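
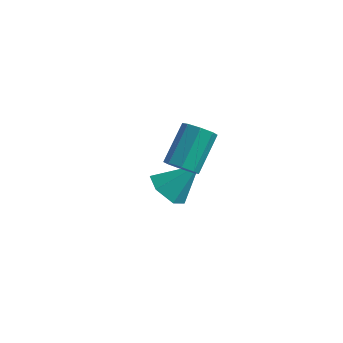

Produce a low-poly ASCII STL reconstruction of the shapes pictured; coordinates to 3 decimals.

solid 
facet normal -0.023 -0.760 -0.650
outer loop
vertex 1.059 -1.078 1.36
vertex 0.767 -0.589 0.798
vertex 1.5 -0.81 1.031
endloop
endfacet
facet normal 0.693 -0.480 0.538
outer loop
vertex 1.059 -1.078 1.36
vertex 1.5 -0.81 1.031
vertex 1.105 0.54 2.744
endloop
endfacet
facet normal 0.694 -0.479 0.538
outer loop
vertex 1.105 0.54 2.744
vertex 1.5 -0.81 1.031
vertex 1.546 0.809 2.415
endloop
endfacet
facet normal 0.021 0.760 0.650
outer loop
vertex 1.105 0.54 2.744
vertex 1.546 0.809 2.415
vertex 0.813 1.029 2.182
endloop
endfacet
facet normal -0.022 -0.759 -0.650
outer loop
vertex 1.5 -0.81 1.031
vertex 0.767 -0.589 0.798
vertex 1.512 -0.412 0.566
endloop
endfacet
facet normal 1.000 -0.029 0.001
outer loop
vertex 1.5 -0.81 1.031
vertex 1.512 -0.412 0.566
vertex 1.546 0.809 2.415
endloop
endfacet
facet normal 1.000 -0.029 0.001
outer loop
vertex 1.546 0.809 2.415
vertex 1.512 -0.412 0.566
vertex 1.558 1.207 1.95
endloop
endfacet
facet normal 0.021 0.759 0.650
outer loop
vertex 1.546 0.809 2.415
vertex 1.558 1.207 1.95
vertex 0.813 1.029 2.182
endloop
endfacet
facet normal -0.022 -0.760 -0.649
outer loop
vertex 1.512 -0.412 0.566
vertex 0.767 -0.589 0.798
vertex 1.087 -0.118 0.236
endloop
endfacet
facet normal 0.720 0.439 -0.537
outer loop
vertex 1.512 -0.412 0.566
vertex 1.087 -0.118 0.236
vertex 1.558 1.207 1.95
endloop
endfacet
facet normal 0.720 0.439 -0.537
outer loop
vertex 1.558 1.207 1.95
vertex 1.087 -0.118 0.236
vertex 1.133 1.5 1.62
endloop
endfacet
facet normal 0.020 0.761 0.649
outer loop
vertex 1.558 1.207 1.95
vertex 1.133 1.5 1.62
vertex 0.813 1.029 2.182
endloop
endfacet
facet normal -0.022 -0.760 -0.650
outer loop
vertex 1.087 -0.118 0.236
vertex 0.767 -0.589 0.798
vertex 0.475 -0.1 0.236
endloop
endfacet
facet normal 0.019 0.650 -0.760
outer loop
vertex 1.087 -0.118 0.236
vertex 0.475 -0.1 0.236
vertex 1.133 1.5 1.62
endloop
endfacet
facet normal 0.019 0.650 -0.760
outer loop
vertex 1.133 1.5 1.62
vertex 0.475 -0.1 0.236
vertex 0.521 1.518 1.62
endloop
endfacet
facet normal 0.022 0.760 0.650
outer loop
vertex 1.133 1.5 1.62
vertex 0.521 1.518 1.62
vertex 0.813 1.029 2.182
endloop
endfacet
facet normal -0.021 -0.760 -0.650
outer loop
vertex 0.475 -0.1 0.236
vertex 0.767 -0.589 0.798
vertex 0.034 -0.369 0.565
endloop
endfacet
facet normal -0.694 0.480 -0.538
outer loop
vertex 0.475 -0.1 0.236
vertex 0.034 -0.369 0.565
vertex 0.521 1.518 1.62
endloop
endfacet
facet normal -0.693 0.480 -0.538
outer loop
vertex 0.521 1.518 1.62
vertex 0.034 -0.369 0.565
vertex 0.08 1.25 1.949
endloop
endfacet
facet normal 0.023 0.760 0.650
outer loop
vertex 0.521 1.518 1.62
vertex 0.08 1.25 1.949
vertex 0.813 1.029 2.182
endloop
endfacet
facet normal -0.021 -0.759 -0.650
outer loop
vertex 0.034 -0.369 0.565
vertex 0.767 -0.589 0.798
vertex 0.022 -0.767 1.03
endloop
endfacet
facet normal -1.000 0.029 -0.001
outer loop
vertex 0.034 -0.369 0.565
vertex 0.022 -0.767 1.03
vertex 0.08 1.25 1.949
endloop
endfacet
facet normal -1.000 0.029 -0.001
outer loop
vertex 0.08 1.25 1.949
vertex 0.022 -0.767 1.03
vertex 0.068 0.852 2.414
endloop
endfacet
facet normal 0.022 0.759 0.650
outer loop
vertex 0.08 1.25 1.949
vertex 0.068 0.852 2.414
vertex 0.813 1.029 2.182
endloop
endfacet
facet normal -0.020 -0.761 -0.649
outer loop
vertex 0.022 -0.767 1.03
vertex 0.767 -0.589 0.798
vertex 0.447 -1.06 1.36
endloop
endfacet
facet normal -0.720 -0.439 0.537
outer loop
vertex 0.022 -0.767 1.03
vertex 0.447 -1.06 1.36
vertex 0.068 0.852 2.414
endloop
endfacet
facet normal -0.720 -0.439 0.537
outer loop
vertex 0.068 0.852 2.414
vertex 0.447 -1.06 1.36
vertex 0.493 0.558 2.744
endloop
endfacet
facet normal 0.022 0.760 0.649
outer loop
vertex 0.068 0.852 2.414
vertex 0.493 0.558 2.744
vertex 0.813 1.029 2.182
endloop
endfacet
facet normal -0.022 -0.760 -0.650
outer loop
vertex 0.447 -1.06 1.36
vertex 0.767 -0.589 0.798
vertex 1.059 -1.078 1.36
endloop
endfacet
facet normal -0.019 -0.650 0.760
outer loop
vertex 0.447 -1.06 1.36
vertex 1.059 -1.078 1.36
vertex 0.493 0.558 2.744
endloop
endfacet
facet normal -0.019 -0.650 0.760
outer loop
vertex 0.493 0.558 2.744
vertex 1.059 -1.078 1.36
vertex 1.105 0.54 2.744
endloop
endfacet
facet normal 0.022 0.760 0.650
outer loop
vertex 0.493 0.558 2.744
vertex 1.105 0.54 2.744
vertex 0.813 1.029 2.182
endloop
endfacet
facet normal -0.523 -0.480 -0.704
outer loop
vertex -0.529 2.204 -4.523
vertex -1.377 2.149 -3.856
vertex -1.264 2.995 -4.517
endloop
endfacet
facet normal 0.682 0.636 -0.360
outer loop
vertex -0.529 2.204 -4.523
vertex -1.264 2.995 -4.517
vertex -0.283 3.151 -2.384
endloop
endfacet
facet normal -0.524 -0.480 -0.704
outer loop
vertex -1.264 2.995 -4.517
vertex -1.377 2.149 -3.856
vertex -2.111 2.94 -3.849
endloop
endfacet
facet normal -0.090 0.995 -0.032
outer loop
vertex -1.264 2.995 -4.517
vertex -2.111 2.94 -3.849
vertex -0.283 3.151 -2.384
endloop
endfacet
facet normal -0.523 -0.479 -0.705
outer loop
vertex -2.111 2.94 -3.849
vertex -1.377 2.149 -3.856
vertex -2.224 2.093 -3.189
endloop
endfacet
facet normal -0.558 0.555 0.617
outer loop
vertex -2.111 2.94 -3.849
vertex -2.224 2.093 -3.189
vertex -0.283 3.151 -2.384
endloop
endfacet
facet normal -0.523 -0.480 -0.704
outer loop
vertex -2.224 2.093 -3.189
vertex -1.377 2.149 -3.856
vertex -1.49 1.302 -3.195
endloop
endfacet
facet normal -0.255 -0.244 0.936
outer loop
vertex -2.224 2.093 -3.189
vertex -1.49 1.302 -3.195
vertex -0.283 3.151 -2.384
endloop
endfacet
facet normal -0.523 -0.480 -0.704
outer loop
vertex -1.49 1.302 -3.195
vertex -1.377 2.149 -3.856
vertex -0.642 1.357 -3.862
endloop
endfacet
facet normal 0.517 -0.604 0.607
outer loop
vertex -1.49 1.302 -3.195
vertex -0.642 1.357 -3.862
vertex -0.283 3.151 -2.384
endloop
endfacet
facet normal -0.523 -0.480 -0.704
outer loop
vertex -0.642 1.357 -3.862
vertex -1.377 2.149 -3.856
vertex -0.529 2.204 -4.523
endloop
endfacet
facet normal 0.986 -0.163 -0.041
outer loop
vertex -0.642 1.357 -3.862
vertex -0.529 2.204 -4.523
vertex -0.283 3.151 -2.384
endloop
endfacet

endsolid


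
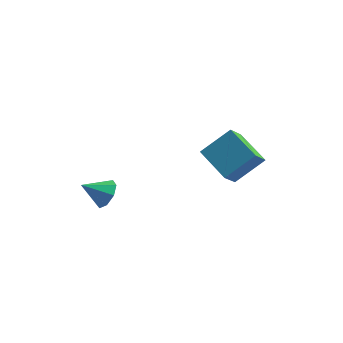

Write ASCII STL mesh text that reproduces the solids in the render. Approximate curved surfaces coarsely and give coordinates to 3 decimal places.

solid 
facet normal 0.730 0.382 -0.567
outer loop
vertex -1.422 -3.85 -2.083
vertex -2.057 -3.351 -2.565
vertex -1.538 -3.201 -1.795
endloop
endfacet
facet normal 0.227 -0.361 0.905
outer loop
vertex -1.422 -3.85 -2.083
vertex -1.538 -3.201 -1.795
vertex -3.203 -3.949 -1.675
endloop
endfacet
facet normal 0.731 0.381 -0.567
outer loop
vertex -1.538 -3.201 -1.795
vertex -2.057 -3.351 -2.565
vertex -1.957 -2.64 -1.958
endloop
endfacet
facet normal -0.042 0.249 0.967
outer loop
vertex -1.538 -3.201 -1.795
vertex -1.957 -2.64 -1.958
vertex -3.203 -3.949 -1.675
endloop
endfacet
facet normal 0.731 0.381 -0.567
outer loop
vertex -1.957 -2.64 -1.958
vertex -2.057 -3.351 -2.565
vertex -2.435 -2.495 -2.477
endloop
endfacet
facet normal -0.494 0.605 0.624
outer loop
vertex -1.957 -2.64 -1.958
vertex -2.435 -2.495 -2.477
vertex -3.203 -3.949 -1.675
endloop
endfacet
facet normal 0.731 0.381 -0.567
outer loop
vertex -2.435 -2.495 -2.477
vertex -2.057 -3.351 -2.565
vertex -2.691 -2.852 -3.047
endloop
endfacet
facet normal -0.864 0.498 0.076
outer loop
vertex -2.435 -2.495 -2.477
vertex -2.691 -2.852 -3.047
vertex -3.203 -3.949 -1.675
endloop
endfacet
facet normal 0.731 0.381 -0.566
outer loop
vertex -2.691 -2.852 -3.047
vertex -2.057 -3.351 -2.565
vertex -2.575 -3.501 -3.334
endloop
endfacet
facet normal -0.934 -0.009 -0.356
outer loop
vertex -2.691 -2.852 -3.047
vertex -2.575 -3.501 -3.334
vertex -3.203 -3.949 -1.675
endloop
endfacet
facet normal 0.731 0.381 -0.566
outer loop
vertex -2.575 -3.501 -3.334
vertex -2.057 -3.351 -2.565
vertex -2.156 -4.062 -3.171
endloop
endfacet
facet normal -0.665 -0.618 -0.419
outer loop
vertex -2.575 -3.501 -3.334
vertex -2.156 -4.062 -3.171
vertex -3.203 -3.949 -1.675
endloop
endfacet
facet normal 0.730 0.382 -0.567
outer loop
vertex -2.156 -4.062 -3.171
vertex -2.057 -3.351 -2.565
vertex -1.678 -4.207 -2.653
endloop
endfacet
facet normal -0.213 -0.974 -0.076
outer loop
vertex -2.156 -4.062 -3.171
vertex -1.678 -4.207 -2.653
vertex -3.203 -3.949 -1.675
endloop
endfacet
facet normal 0.730 0.382 -0.567
outer loop
vertex -1.678 -4.207 -2.653
vertex -2.057 -3.351 -2.565
vertex -1.422 -3.85 -2.083
endloop
endfacet
facet normal 0.157 -0.867 0.473
outer loop
vertex -1.678 -4.207 -2.653
vertex -1.422 -3.85 -2.083
vertex -3.203 -3.949 -1.675
endloop
endfacet
facet normal -0.601 -0.523 -0.604
outer loop
vertex 4.031 -2.212 -0.376
vertex 2.311 -1.106 0.378
vertex 4.235 -1.103 -1.539
endloop
endfacet
facet normal 0.789 -0.508 -0.346
outer loop
vertex 5.509 0.006 -0.258
vertex 4.031 -2.212 -0.376
vertex 4.235 -1.103 -1.539
endloop
endfacet
facet normal -0.601 -0.523 -0.604
outer loop
vertex 4.235 -1.103 -1.539
vertex 2.311 -1.106 0.378
vertex 2.515 0.004 -0.785
endloop
endfacet
facet normal 0.126 0.685 -0.718
outer loop
vertex 2.515 0.004 -0.785
vertex 5.509 0.006 -0.258
vertex 4.235 -1.103 -1.539
endloop
endfacet
facet normal -0.126 -0.685 0.718
outer loop
vertex 4.031 -2.212 -0.376
vertex 3.585 0.003 1.659
vertex 2.311 -1.106 0.378
endloop
endfacet
facet normal 0.789 -0.507 -0.346
outer loop
vertex 5.305 -1.104 0.905
vertex 4.031 -2.212 -0.376
vertex 5.509 0.006 -0.258
endloop
endfacet
facet normal -0.126 -0.685 0.718
outer loop
vertex 5.305 -1.104 0.905
vertex 3.585 0.003 1.659
vertex 4.031 -2.212 -0.376
endloop
endfacet
facet normal -0.789 0.507 0.346
outer loop
vertex 2.311 -1.106 0.378
vertex 3.585 0.003 1.659
vertex 2.515 0.004 -0.785
endloop
endfacet
facet normal 0.126 0.685 -0.718
outer loop
vertex 3.789 1.112 0.496
vertex 5.509 0.006 -0.258
vertex 2.515 0.004 -0.785
endloop
endfacet
facet normal -0.789 0.508 0.346
outer loop
vertex 2.515 0.004 -0.785
vertex 3.585 0.003 1.659
vertex 3.789 1.112 0.496
endloop
endfacet
facet normal 0.601 0.523 0.604
outer loop
vertex 3.789 1.112 0.496
vertex 5.305 -1.104 0.905
vertex 5.509 0.006 -0.258
endloop
endfacet
facet normal 0.601 0.523 0.604
outer loop
vertex 3.585 0.003 1.659
vertex 5.305 -1.104 0.905
vertex 3.789 1.112 0.496
endloop
endfacet

endsolid


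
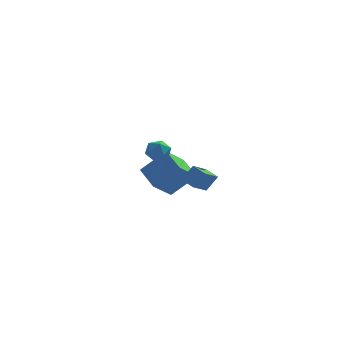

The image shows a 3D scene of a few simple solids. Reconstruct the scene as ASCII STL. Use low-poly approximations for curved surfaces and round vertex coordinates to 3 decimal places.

solid 
facet normal -0.704 0.648 0.290
outer loop
vertex -1.922 -0.02 0.494
vertex -1.273 0.99 -0.187
vertex -2.529 -0.261 -0.44
endloop
endfacet
facet normal -0.470 -0.732 0.494
outer loop
vertex -1.867 -0.87 -0.713
vertex -1.922 -0.02 0.494
vertex -2.529 -0.261 -0.44
endloop
endfacet
facet normal -0.704 0.648 0.290
outer loop
vertex -2.529 -0.261 -0.44
vertex -1.273 0.99 -0.187
vertex -1.88 0.749 -1.122
endloop
endfacet
facet normal -0.532 -0.211 -0.820
outer loop
vertex -1.88 0.749 -1.122
vertex -1.867 -0.87 -0.713
vertex -2.529 -0.261 -0.44
endloop
endfacet
facet normal 0.532 0.211 0.820
outer loop
vertex -1.922 -0.02 0.494
vertex -0.611 0.381 -0.46
vertex -1.273 0.99 -0.187
endloop
endfacet
facet normal -0.470 -0.732 0.494
outer loop
vertex -1.26 -0.629 0.222
vertex -1.922 -0.02 0.494
vertex -1.867 -0.87 -0.713
endloop
endfacet
facet normal 0.532 0.212 0.820
outer loop
vertex -1.26 -0.629 0.222
vertex -0.611 0.381 -0.46
vertex -1.922 -0.02 0.494
endloop
endfacet
facet normal 0.470 0.732 -0.494
outer loop
vertex -1.273 0.99 -0.187
vertex -0.611 0.381 -0.46
vertex -1.88 0.749 -1.122
endloop
endfacet
facet normal -0.532 -0.211 -0.820
outer loop
vertex -1.218 0.14 -1.394
vertex -1.867 -0.87 -0.713
vertex -1.88 0.749 -1.122
endloop
endfacet
facet normal 0.470 0.731 -0.494
outer loop
vertex -1.88 0.749 -1.122
vertex -0.611 0.381 -0.46
vertex -1.218 0.14 -1.394
endloop
endfacet
facet normal 0.704 -0.648 -0.290
outer loop
vertex -1.218 0.14 -1.394
vertex -1.26 -0.629 0.222
vertex -1.867 -0.87 -0.713
endloop
endfacet
facet normal 0.704 -0.648 -0.290
outer loop
vertex -0.611 0.381 -0.46
vertex -1.26 -0.629 0.222
vertex -1.218 0.14 -1.394
endloop
endfacet
facet normal -0.883 0.439 0.170
outer loop
vertex -3.802 -3.218 3.196
vertex -4.153 -3.831 2.955
vertex -3.979 -3.76 3.677
endloop
endfacet
facet normal -0.387 0.680 0.623
outer loop
vertex -3.802 -3.218 3.196
vertex -3.979 -3.76 3.677
vertex -3.315 -3.423 3.722
endloop
endfacet
facet normal 0.145 0.960 0.240
outer loop
vertex -3.802 -3.218 3.196
vertex -3.315 -3.423 3.722
vertex -3.078 -3.285 3.028
endloop
endfacet
facet normal -0.022 0.893 -0.450
outer loop
vertex -3.802 -3.218 3.196
vertex -3.078 -3.285 3.028
vertex -3.596 -3.537 2.553
endloop
endfacet
facet normal -0.657 0.570 -0.493
outer loop
vertex -3.802 -3.218 3.196
vertex -3.596 -3.537 2.553
vertex -4.153 -3.831 2.955
endloop
endfacet
facet normal -0.128 0.122 0.984
outer loop
vertex -3.315 -3.423 3.722
vertex -3.979 -3.76 3.677
vertex -3.364 -4.163 3.807
endloop
endfacet
facet normal -0.930 -0.270 0.251
outer loop
vertex -3.979 -3.76 3.677
vertex -4.153 -3.831 2.955
vertex -3.882 -4.415 3.332
endloop
endfacet
facet normal -0.564 -0.057 -0.824
outer loop
vertex -4.153 -3.831 2.955
vertex -3.596 -3.537 2.553
vertex -3.645 -4.277 2.638
endloop
endfacet
facet normal 0.464 0.466 -0.753
outer loop
vertex -3.596 -3.537 2.553
vertex -3.078 -3.285 3.028
vertex -2.981 -3.94 2.683
endloop
endfacet
facet normal 0.732 0.575 0.364
outer loop
vertex -3.078 -3.285 3.028
vertex -3.315 -3.423 3.722
vertex -2.807 -3.869 3.405
endloop
endfacet
facet normal 0.022 -0.893 0.450
outer loop
vertex -3.158 -4.482 3.164
vertex -3.364 -4.163 3.807
vertex -3.882 -4.415 3.332
endloop
endfacet
facet normal -0.145 -0.960 -0.240
outer loop
vertex -3.158 -4.482 3.164
vertex -3.882 -4.415 3.332
vertex -3.645 -4.277 2.638
endloop
endfacet
facet normal 0.387 -0.680 -0.623
outer loop
vertex -3.158 -4.482 3.164
vertex -3.645 -4.277 2.638
vertex -2.981 -3.94 2.683
endloop
endfacet
facet normal 0.883 -0.439 -0.170
outer loop
vertex -3.158 -4.482 3.164
vertex -2.981 -3.94 2.683
vertex -2.807 -3.869 3.405
endloop
endfacet
facet normal 0.657 -0.570 0.493
outer loop
vertex -3.158 -4.482 3.164
vertex -2.807 -3.869 3.405
vertex -3.364 -4.163 3.807
endloop
endfacet
facet normal -0.464 -0.466 0.753
outer loop
vertex -3.882 -4.415 3.332
vertex -3.364 -4.163 3.807
vertex -3.979 -3.76 3.677
endloop
endfacet
facet normal -0.732 -0.575 -0.364
outer loop
vertex -3.645 -4.277 2.638
vertex -3.882 -4.415 3.332
vertex -4.153 -3.831 2.955
endloop
endfacet
facet normal 0.128 -0.122 -0.984
outer loop
vertex -2.981 -3.94 2.683
vertex -3.645 -4.277 2.638
vertex -3.596 -3.537 2.553
endloop
endfacet
facet normal 0.930 0.270 -0.251
outer loop
vertex -2.807 -3.869 3.405
vertex -2.981 -3.94 2.683
vertex -3.078 -3.285 3.028
endloop
endfacet
facet normal 0.564 0.057 0.824
outer loop
vertex -3.364 -4.163 3.807
vertex -2.807 -3.869 3.405
vertex -3.315 -3.423 3.722
endloop
endfacet
facet normal -0.504 -0.601 0.620
outer loop
vertex -2.783 2.029 -0.552
vertex -3.626 3.406 0.096
vertex -4.213 1.804 -1.932
endloop
endfacet
facet normal 0.484 -0.792 -0.373
outer loop
vertex -3.314 2.874 -3.036
vertex -2.783 2.029 -0.552
vertex -4.213 1.804 -1.932
endloop
endfacet
facet normal -0.505 -0.600 0.620
outer loop
vertex -4.213 1.804 -1.932
vertex -3.626 3.406 0.096
vertex -5.055 3.182 -1.284
endloop
endfacet
facet normal -0.715 -0.112 -0.690
outer loop
vertex -5.055 3.182 -1.284
vertex -3.314 2.874 -3.036
vertex -4.213 1.804 -1.932
endloop
endfacet
facet normal 0.714 0.112 0.691
outer loop
vertex -2.783 2.029 -0.552
vertex -2.727 4.476 -1.008
vertex -3.626 3.406 0.096
endloop
endfacet
facet normal 0.484 -0.792 -0.373
outer loop
vertex -1.885 3.098 -1.656
vertex -2.783 2.029 -0.552
vertex -3.314 2.874 -3.036
endloop
endfacet
facet normal 0.715 0.112 0.690
outer loop
vertex -1.885 3.098 -1.656
vertex -2.727 4.476 -1.008
vertex -2.783 2.029 -0.552
endloop
endfacet
facet normal -0.484 0.792 0.373
outer loop
vertex -3.626 3.406 0.096
vertex -2.727 4.476 -1.008
vertex -5.055 3.182 -1.284
endloop
endfacet
facet normal -0.715 -0.113 -0.690
outer loop
vertex -4.157 4.251 -2.388
vertex -3.314 2.874 -3.036
vertex -5.055 3.182 -1.284
endloop
endfacet
facet normal -0.484 0.792 0.373
outer loop
vertex -5.055 3.182 -1.284
vertex -2.727 4.476 -1.008
vertex -4.157 4.251 -2.388
endloop
endfacet
facet normal 0.505 0.601 -0.620
outer loop
vertex -4.157 4.251 -2.388
vertex -1.885 3.098 -1.656
vertex -3.314 2.874 -3.036
endloop
endfacet
facet normal 0.505 0.600 -0.621
outer loop
vertex -2.727 4.476 -1.008
vertex -1.885 3.098 -1.656
vertex -4.157 4.251 -2.388
endloop
endfacet

endsolid


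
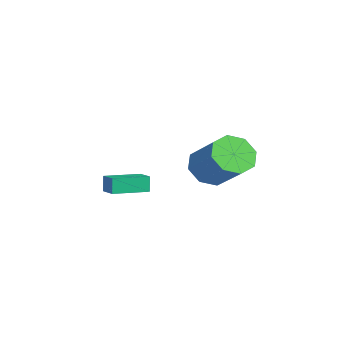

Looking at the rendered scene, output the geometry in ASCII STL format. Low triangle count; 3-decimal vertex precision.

solid 
facet normal -0.627 -0.516 -0.583
outer loop
vertex 2.084 1.789 -1.836
vertex 1.573 1.467 -1.002
vertex 1.498 2.275 -1.636
endloop
endfacet
facet normal 0.229 0.594 -0.771
outer loop
vertex 2.084 1.789 -1.836
vertex 1.498 2.275 -1.636
vertex 3.358 2.835 -0.652
endloop
endfacet
facet normal 0.229 0.594 -0.771
outer loop
vertex 3.358 2.835 -0.652
vertex 1.498 2.275 -1.636
vertex 2.772 3.322 -0.451
endloop
endfacet
facet normal 0.628 0.515 0.584
outer loop
vertex 3.358 2.835 -0.652
vertex 2.772 3.322 -0.451
vertex 2.847 2.513 0.182
endloop
endfacet
facet normal -0.628 -0.516 -0.583
outer loop
vertex 1.498 2.275 -1.636
vertex 1.573 1.467 -1.002
vertex 0.955 2.289 -1.064
endloop
endfacet
facet normal -0.364 0.857 -0.366
outer loop
vertex 1.498 2.275 -1.636
vertex 0.955 2.289 -1.064
vertex 2.772 3.322 -0.451
endloop
endfacet
facet normal -0.364 0.857 -0.365
outer loop
vertex 2.772 3.322 -0.451
vertex 0.955 2.289 -1.064
vertex 2.229 3.335 0.121
endloop
endfacet
facet normal 0.627 0.515 0.584
outer loop
vertex 2.772 3.322 -0.451
vertex 2.229 3.335 0.121
vertex 2.847 2.513 0.182
endloop
endfacet
facet normal -0.627 -0.516 -0.584
outer loop
vertex 0.955 2.289 -1.064
vertex 1.573 1.467 -1.002
vertex 0.775 1.82 -0.456
endloop
endfacet
facet normal -0.744 0.617 0.256
outer loop
vertex 0.955 2.289 -1.064
vertex 0.775 1.82 -0.456
vertex 2.229 3.335 0.121
endloop
endfacet
facet normal -0.744 0.617 0.255
outer loop
vertex 2.229 3.335 0.121
vertex 0.775 1.82 -0.456
vertex 2.049 2.867 0.729
endloop
endfacet
facet normal 0.628 0.516 0.583
outer loop
vertex 2.229 3.335 0.121
vertex 2.049 2.867 0.729
vertex 2.847 2.513 0.182
endloop
endfacet
facet normal -0.627 -0.516 -0.583
outer loop
vertex 0.775 1.82 -0.456
vertex 1.573 1.467 -1.002
vertex 1.062 1.145 -0.168
endloop
endfacet
facet normal -0.688 0.017 0.725
outer loop
vertex 0.775 1.82 -0.456
vertex 1.062 1.145 -0.168
vertex 2.049 2.867 0.729
endloop
endfacet
facet normal -0.688 0.016 0.726
outer loop
vertex 2.049 2.867 0.729
vertex 1.062 1.145 -0.168
vertex 2.336 2.191 1.016
endloop
endfacet
facet normal 0.628 0.514 0.584
outer loop
vertex 2.049 2.867 0.729
vertex 2.336 2.191 1.016
vertex 2.847 2.513 0.182
endloop
endfacet
facet normal -0.628 -0.515 -0.584
outer loop
vertex 1.062 1.145 -0.168
vertex 1.573 1.467 -1.002
vertex 1.648 0.658 -0.369
endloop
endfacet
facet normal -0.229 -0.594 0.771
outer loop
vertex 1.062 1.145 -0.168
vertex 1.648 0.658 -0.369
vertex 2.336 2.191 1.016
endloop
endfacet
facet normal -0.229 -0.594 0.771
outer loop
vertex 2.336 2.191 1.016
vertex 1.648 0.658 -0.369
vertex 2.922 1.705 0.816
endloop
endfacet
facet normal 0.627 0.516 0.583
outer loop
vertex 2.336 2.191 1.016
vertex 2.922 1.705 0.816
vertex 2.847 2.513 0.182
endloop
endfacet
facet normal -0.627 -0.515 -0.584
outer loop
vertex 1.648 0.658 -0.369
vertex 1.573 1.467 -1.002
vertex 2.191 0.645 -0.941
endloop
endfacet
facet normal 0.364 -0.857 0.365
outer loop
vertex 1.648 0.658 -0.369
vertex 2.191 0.645 -0.941
vertex 2.922 1.705 0.816
endloop
endfacet
facet normal 0.363 -0.857 0.366
outer loop
vertex 2.922 1.705 0.816
vertex 2.191 0.645 -0.941
vertex 3.465 1.691 0.244
endloop
endfacet
facet normal 0.628 0.516 0.583
outer loop
vertex 2.922 1.705 0.816
vertex 3.465 1.691 0.244
vertex 2.847 2.513 0.182
endloop
endfacet
facet normal -0.628 -0.516 -0.583
outer loop
vertex 2.191 0.645 -0.941
vertex 1.573 1.467 -1.002
vertex 2.371 1.113 -1.549
endloop
endfacet
facet normal 0.744 -0.617 -0.255
outer loop
vertex 2.191 0.645 -0.941
vertex 2.371 1.113 -1.549
vertex 3.465 1.691 0.244
endloop
endfacet
facet normal 0.744 -0.617 -0.255
outer loop
vertex 3.465 1.691 0.244
vertex 2.371 1.113 -1.549
vertex 3.645 2.16 -0.364
endloop
endfacet
facet normal 0.627 0.516 0.584
outer loop
vertex 3.465 1.691 0.244
vertex 3.645 2.16 -0.364
vertex 2.847 2.513 0.182
endloop
endfacet
facet normal -0.628 -0.514 -0.584
outer loop
vertex 2.371 1.113 -1.549
vertex 1.573 1.467 -1.002
vertex 2.084 1.789 -1.836
endloop
endfacet
facet normal 0.688 -0.016 -0.726
outer loop
vertex 2.371 1.113 -1.549
vertex 2.084 1.789 -1.836
vertex 3.645 2.16 -0.364
endloop
endfacet
facet normal 0.688 -0.017 -0.725
outer loop
vertex 3.645 2.16 -0.364
vertex 2.084 1.789 -1.836
vertex 3.358 2.835 -0.652
endloop
endfacet
facet normal 0.627 0.516 0.583
outer loop
vertex 3.645 2.16 -0.364
vertex 3.358 2.835 -0.652
vertex 2.847 2.513 0.182
endloop
endfacet
facet normal -0.817 -0.548 -0.180
outer loop
vertex -2.207 -3.479 -3.225
vertex -3.145 -2.024 -3.399
vertex -2.035 -3.466 -4.047
endloop
endfacet
facet normal 0.539 -0.836 0.100
outer loop
vertex -1.275 -2.956 -3.881
vertex -2.207 -3.479 -3.225
vertex -2.035 -3.466 -4.047
endloop
endfacet
facet normal -0.817 -0.548 -0.180
outer loop
vertex -2.035 -3.466 -4.047
vertex -3.145 -2.024 -3.399
vertex -2.973 -2.011 -4.221
endloop
endfacet
facet normal 0.204 0.015 -0.979
outer loop
vertex -2.973 -2.011 -4.221
vertex -1.275 -2.956 -3.881
vertex -2.035 -3.466 -4.047
endloop
endfacet
facet normal -0.204 -0.015 0.979
outer loop
vertex -2.207 -3.479 -3.225
vertex -2.385 -1.514 -3.233
vertex -3.145 -2.024 -3.399
endloop
endfacet
facet normal 0.539 -0.836 0.100
outer loop
vertex -1.447 -2.969 -3.059
vertex -2.207 -3.479 -3.225
vertex -1.275 -2.956 -3.881
endloop
endfacet
facet normal -0.204 -0.015 0.979
outer loop
vertex -1.447 -2.969 -3.059
vertex -2.385 -1.514 -3.233
vertex -2.207 -3.479 -3.225
endloop
endfacet
facet normal -0.539 0.836 -0.100
outer loop
vertex -3.145 -2.024 -3.399
vertex -2.385 -1.514 -3.233
vertex -2.973 -2.011 -4.221
endloop
endfacet
facet normal 0.204 0.015 -0.979
outer loop
vertex -2.213 -1.501 -4.055
vertex -1.275 -2.956 -3.881
vertex -2.973 -2.011 -4.221
endloop
endfacet
facet normal -0.539 0.836 -0.100
outer loop
vertex -2.973 -2.011 -4.221
vertex -2.385 -1.514 -3.233
vertex -2.213 -1.501 -4.055
endloop
endfacet
facet normal 0.817 0.548 0.180
outer loop
vertex -2.213 -1.501 -4.055
vertex -1.447 -2.969 -3.059
vertex -1.275 -2.956 -3.881
endloop
endfacet
facet normal 0.817 0.548 0.180
outer loop
vertex -2.385 -1.514 -3.233
vertex -1.447 -2.969 -3.059
vertex -2.213 -1.501 -4.055
endloop
endfacet

endsolid


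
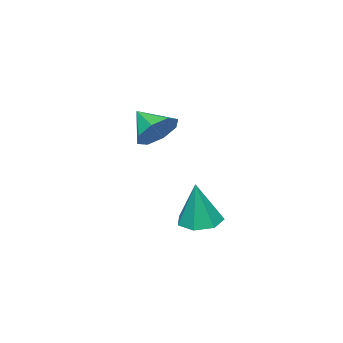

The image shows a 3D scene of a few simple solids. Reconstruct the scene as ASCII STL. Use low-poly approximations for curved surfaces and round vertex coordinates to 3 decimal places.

solid 
facet normal 0.125 0.816 -0.564
outer loop
vertex -2.319 -1.921 0.878
vertex -3.115 -2.224 0.263
vertex -3.028 -1.638 1.13
endloop
endfacet
facet normal 0.315 -0.055 0.948
outer loop
vertex -2.319 -1.921 0.878
vertex -3.028 -1.638 1.13
vertex -3.305 -3.456 1.117
endloop
endfacet
facet normal 0.126 0.816 -0.564
outer loop
vertex -3.028 -1.638 1.13
vertex -3.115 -2.224 0.263
vertex -3.787 -1.698 0.874
endloop
endfacet
facet normal -0.322 0.042 0.946
outer loop
vertex -3.028 -1.638 1.13
vertex -3.787 -1.698 0.874
vertex -3.305 -3.456 1.117
endloop
endfacet
facet normal 0.125 0.816 -0.565
outer loop
vertex -3.787 -1.698 0.874
vertex -3.115 -2.224 0.263
vertex -4.153 -2.066 0.261
endloop
endfacet
facet normal -0.810 -0.143 0.569
outer loop
vertex -3.787 -1.698 0.874
vertex -4.153 -2.066 0.261
vertex -3.305 -3.456 1.117
endloop
endfacet
facet normal 0.125 0.816 -0.565
outer loop
vertex -4.153 -2.066 0.261
vertex -3.115 -2.224 0.263
vertex -3.911 -2.527 -0.351
endloop
endfacet
facet normal -0.863 -0.503 0.038
outer loop
vertex -4.153 -2.066 0.261
vertex -3.911 -2.527 -0.351
vertex -3.305 -3.456 1.117
endloop
endfacet
facet normal 0.126 0.815 -0.565
outer loop
vertex -3.911 -2.527 -0.351
vertex -3.115 -2.224 0.263
vertex -3.203 -2.811 -0.603
endloop
endfacet
facet normal -0.451 -0.826 -0.337
outer loop
vertex -3.911 -2.527 -0.351
vertex -3.203 -2.811 -0.603
vertex -3.305 -3.456 1.117
endloop
endfacet
facet normal 0.126 0.815 -0.565
outer loop
vertex -3.203 -2.811 -0.603
vertex -3.115 -2.224 0.263
vertex -2.443 -2.751 -0.347
endloop
endfacet
facet normal 0.186 -0.924 -0.335
outer loop
vertex -3.203 -2.811 -0.603
vertex -2.443 -2.751 -0.347
vertex -3.305 -3.456 1.117
endloop
endfacet
facet normal 0.126 0.815 -0.566
outer loop
vertex -2.443 -2.751 -0.347
vertex -3.115 -2.224 0.263
vertex -2.077 -2.382 0.266
endloop
endfacet
facet normal 0.674 -0.738 0.042
outer loop
vertex -2.443 -2.751 -0.347
vertex -2.077 -2.382 0.266
vertex -3.305 -3.456 1.117
endloop
endfacet
facet normal 0.126 0.816 -0.565
outer loop
vertex -2.077 -2.382 0.266
vertex -3.115 -2.224 0.263
vertex -2.319 -1.921 0.878
endloop
endfacet
facet normal 0.727 -0.378 0.573
outer loop
vertex -2.077 -2.382 0.266
vertex -2.319 -1.921 0.878
vertex -3.305 -3.456 1.117
endloop
endfacet
facet normal -0.219 -0.046 -0.975
outer loop
vertex 0.918 2.564 -2.813
vertex 0.073 2.262 -2.609
vertex 0.362 3.129 -2.715
endloop
endfacet
facet normal 0.716 0.672 0.188
outer loop
vertex 0.918 2.564 -2.813
vertex 0.362 3.129 -2.715
vertex 0.527 2.358 -0.591
endloop
endfacet
facet normal -0.219 -0.046 -0.975
outer loop
vertex 0.362 3.129 -2.715
vertex 0.073 2.262 -2.609
vertex -0.411 3.04 -2.537
endloop
endfacet
facet normal -0.029 0.939 0.343
outer loop
vertex 0.362 3.129 -2.715
vertex -0.411 3.04 -2.537
vertex 0.527 2.358 -0.591
endloop
endfacet
facet normal -0.219 -0.046 -0.975
outer loop
vertex -0.411 3.04 -2.537
vertex 0.073 2.262 -2.609
vertex -0.82 2.366 -2.413
endloop
endfacet
facet normal -0.689 0.513 0.512
outer loop
vertex -0.411 3.04 -2.537
vertex -0.82 2.366 -2.413
vertex 0.527 2.358 -0.591
endloop
endfacet
facet normal -0.219 -0.047 -0.974
outer loop
vertex -0.82 2.366 -2.413
vertex 0.073 2.262 -2.609
vertex -0.556 1.613 -2.436
endloop
endfacet
facet normal -0.771 -0.288 0.569
outer loop
vertex -0.82 2.366 -2.413
vertex -0.556 1.613 -2.436
vertex 0.527 2.358 -0.591
endloop
endfacet
facet normal -0.219 -0.047 -0.975
outer loop
vertex -0.556 1.613 -2.436
vertex 0.073 2.262 -2.609
vertex 0.182 1.348 -2.589
endloop
endfacet
facet normal -0.210 -0.857 0.470
outer loop
vertex -0.556 1.613 -2.436
vertex 0.182 1.348 -2.589
vertex 0.527 2.358 -0.591
endloop
endfacet
facet normal -0.219 -0.047 -0.975
outer loop
vertex 0.182 1.348 -2.589
vertex 0.073 2.262 -2.609
vertex 0.838 1.772 -2.757
endloop
endfacet
facet normal 0.571 -0.768 0.290
outer loop
vertex 0.182 1.348 -2.589
vertex 0.838 1.772 -2.757
vertex 0.527 2.358 -0.591
endloop
endfacet
facet normal -0.219 -0.047 -0.975
outer loop
vertex 0.838 1.772 -2.757
vertex 0.073 2.262 -2.609
vertex 0.918 2.564 -2.813
endloop
endfacet
facet normal 0.982 -0.088 0.165
outer loop
vertex 0.838 1.772 -2.757
vertex 0.918 2.564 -2.813
vertex 0.527 2.358 -0.591
endloop
endfacet

endsolid


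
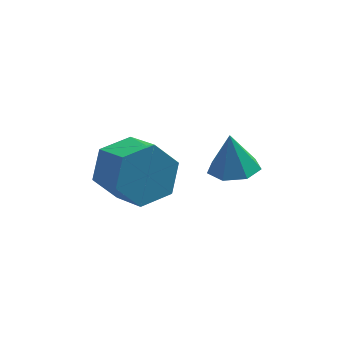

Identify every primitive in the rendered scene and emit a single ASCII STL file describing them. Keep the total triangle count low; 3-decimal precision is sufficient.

solid 
facet normal -0.406 0.795 -0.450
outer loop
vertex -2.904 -0.489 -4.094
vertex -3.603 -0.377 -3.265
vertex -2.639 0.131 -3.237
endloop
endfacet
facet normal 0.881 0.210 -0.424
outer loop
vertex -2.904 -0.489 -4.094
vertex -2.639 0.131 -3.237
vertex -2.298 -1.674 -3.424
endloop
endfacet
facet normal 0.881 0.210 -0.424
outer loop
vertex -2.298 -1.674 -3.424
vertex -2.639 0.131 -3.237
vertex -2.033 -1.054 -2.567
endloop
endfacet
facet normal 0.407 -0.795 0.450
outer loop
vertex -2.298 -1.674 -3.424
vertex -2.033 -1.054 -2.567
vertex -2.997 -1.563 -2.595
endloop
endfacet
facet normal -0.406 0.796 -0.449
outer loop
vertex -2.639 0.131 -3.237
vertex -3.603 -0.377 -3.265
vertex -3.338 0.242 -2.408
endloop
endfacet
facet normal 0.651 0.598 0.469
outer loop
vertex -2.639 0.131 -3.237
vertex -3.338 0.242 -2.408
vertex -2.033 -1.054 -2.567
endloop
endfacet
facet normal 0.651 0.598 0.469
outer loop
vertex -2.033 -1.054 -2.567
vertex -3.338 0.242 -2.408
vertex -2.732 -0.943 -1.738
endloop
endfacet
facet normal 0.407 -0.795 0.450
outer loop
vertex -2.033 -1.054 -2.567
vertex -2.732 -0.943 -1.738
vertex -2.997 -1.563 -2.595
endloop
endfacet
facet normal -0.406 0.796 -0.449
outer loop
vertex -3.338 0.242 -2.408
vertex -3.603 -0.377 -3.265
vertex -4.302 -0.266 -2.436
endloop
endfacet
facet normal -0.230 0.387 0.893
outer loop
vertex -3.338 0.242 -2.408
vertex -4.302 -0.266 -2.436
vertex -2.732 -0.943 -1.738
endloop
endfacet
facet normal -0.230 0.387 0.893
outer loop
vertex -2.732 -0.943 -1.738
vertex -4.302 -0.266 -2.436
vertex -3.696 -1.451 -1.766
endloop
endfacet
facet normal 0.406 -0.795 0.450
outer loop
vertex -2.732 -0.943 -1.738
vertex -3.696 -1.451 -1.766
vertex -2.997 -1.563 -2.595
endloop
endfacet
facet normal -0.407 0.795 -0.450
outer loop
vertex -4.302 -0.266 -2.436
vertex -3.603 -0.377 -3.265
vertex -4.567 -0.886 -3.293
endloop
endfacet
facet normal -0.881 -0.210 0.424
outer loop
vertex -4.302 -0.266 -2.436
vertex -4.567 -0.886 -3.293
vertex -3.696 -1.451 -1.766
endloop
endfacet
facet normal -0.881 -0.210 0.424
outer loop
vertex -3.696 -1.451 -1.766
vertex -4.567 -0.886 -3.293
vertex -3.961 -2.071 -2.623
endloop
endfacet
facet normal 0.406 -0.795 0.450
outer loop
vertex -3.696 -1.451 -1.766
vertex -3.961 -2.071 -2.623
vertex -2.997 -1.563 -2.595
endloop
endfacet
facet normal -0.407 0.795 -0.450
outer loop
vertex -4.567 -0.886 -3.293
vertex -3.603 -0.377 -3.265
vertex -3.868 -0.997 -4.122
endloop
endfacet
facet normal -0.651 -0.598 -0.469
outer loop
vertex -4.567 -0.886 -3.293
vertex -3.868 -0.997 -4.122
vertex -3.961 -2.071 -2.623
endloop
endfacet
facet normal -0.651 -0.598 -0.469
outer loop
vertex -3.961 -2.071 -2.623
vertex -3.868 -0.997 -4.122
vertex -3.262 -2.182 -3.452
endloop
endfacet
facet normal 0.406 -0.796 0.449
outer loop
vertex -3.961 -2.071 -2.623
vertex -3.262 -2.182 -3.452
vertex -2.997 -1.563 -2.595
endloop
endfacet
facet normal -0.406 0.795 -0.450
outer loop
vertex -3.868 -0.997 -4.122
vertex -3.603 -0.377 -3.265
vertex -2.904 -0.489 -4.094
endloop
endfacet
facet normal 0.230 -0.387 -0.893
outer loop
vertex -3.868 -0.997 -4.122
vertex -2.904 -0.489 -4.094
vertex -3.262 -2.182 -3.452
endloop
endfacet
facet normal 0.230 -0.387 -0.893
outer loop
vertex -3.262 -2.182 -3.452
vertex -2.904 -0.489 -4.094
vertex -2.298 -1.674 -3.424
endloop
endfacet
facet normal 0.406 -0.796 0.449
outer loop
vertex -3.262 -2.182 -3.452
vertex -2.298 -1.674 -3.424
vertex -2.997 -1.563 -2.595
endloop
endfacet
facet normal 0.081 -0.216 -0.973
outer loop
vertex 0.358 -1.43 -2.748
vertex -0.416 -1.186 -2.867
vertex 0.273 -0.742 -2.908
endloop
endfacet
facet normal 0.829 0.222 0.513
outer loop
vertex 0.358 -1.43 -2.748
vertex 0.273 -0.742 -2.908
vertex -0.524 -0.894 -1.553
endloop
endfacet
facet normal 0.081 -0.216 -0.973
outer loop
vertex 0.273 -0.742 -2.908
vertex -0.416 -1.186 -2.867
vertex -0.331 -0.388 -3.037
endloop
endfacet
facet normal 0.420 0.841 0.341
outer loop
vertex 0.273 -0.742 -2.908
vertex -0.331 -0.388 -3.037
vertex -0.524 -0.894 -1.553
endloop
endfacet
facet normal 0.081 -0.216 -0.973
outer loop
vertex -0.331 -0.388 -3.037
vertex -0.416 -1.186 -2.867
vertex -0.998 -0.635 -3.038
endloop
endfacet
facet normal -0.335 0.904 0.265
outer loop
vertex -0.331 -0.388 -3.037
vertex -0.998 -0.635 -3.038
vertex -0.524 -0.894 -1.553
endloop
endfacet
facet normal 0.080 -0.217 -0.973
outer loop
vertex -0.998 -0.635 -3.038
vertex -0.416 -1.186 -2.867
vertex -1.227 -1.297 -2.909
endloop
endfacet
facet normal -0.866 0.366 0.340
outer loop
vertex -0.998 -0.635 -3.038
vertex -1.227 -1.297 -2.909
vertex -0.524 -0.894 -1.553
endloop
endfacet
facet normal 0.080 -0.216 -0.973
outer loop
vertex -1.227 -1.297 -2.909
vertex -0.416 -1.186 -2.867
vertex -0.845 -1.875 -2.749
endloop
endfacet
facet normal -0.775 -0.371 0.512
outer loop
vertex -1.227 -1.297 -2.909
vertex -0.845 -1.875 -2.749
vertex -0.524 -0.894 -1.553
endloop
endfacet
facet normal 0.081 -0.217 -0.973
outer loop
vertex -0.845 -1.875 -2.749
vertex -0.416 -1.186 -2.867
vertex -0.139 -1.934 -2.677
endloop
endfacet
facet normal -0.129 -0.749 0.649
outer loop
vertex -0.845 -1.875 -2.749
vertex -0.139 -1.934 -2.677
vertex -0.524 -0.894 -1.553
endloop
endfacet
facet normal 0.081 -0.217 -0.973
outer loop
vertex -0.139 -1.934 -2.677
vertex -0.416 -1.186 -2.867
vertex 0.358 -1.43 -2.748
endloop
endfacet
facet normal 0.585 -0.485 0.650
outer loop
vertex -0.139 -1.934 -2.677
vertex 0.358 -1.43 -2.748
vertex -0.524 -0.894 -1.553
endloop
endfacet

endsolid


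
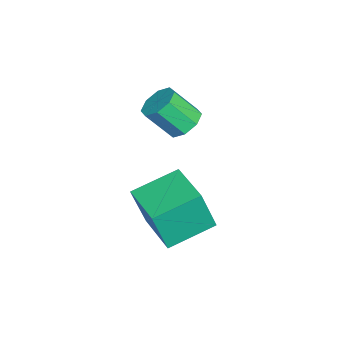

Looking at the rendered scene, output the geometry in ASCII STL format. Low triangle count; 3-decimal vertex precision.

solid 
facet normal -0.517 0.803 0.295
outer loop
vertex 2.003 -1.061 -2.464
vertex 3.56 -0.084 -2.395
vertex 1.773 -0.574 -4.192
endloop
endfacet
facet normal -0.846 -0.531 -0.037
outer loop
vertex 2.74 -2.076 -4.745
vertex 2.003 -1.061 -2.464
vertex 1.773 -0.574 -4.192
endloop
endfacet
facet normal -0.517 0.803 0.296
outer loop
vertex 1.773 -0.574 -4.192
vertex 3.56 -0.084 -2.395
vertex 3.33 0.404 -4.123
endloop
endfacet
facet normal -0.127 0.270 -0.955
outer loop
vertex 3.33 0.404 -4.123
vertex 2.74 -2.076 -4.745
vertex 1.773 -0.574 -4.192
endloop
endfacet
facet normal 0.127 -0.270 0.955
outer loop
vertex 2.003 -1.061 -2.464
vertex 4.527 -1.586 -2.948
vertex 3.56 -0.084 -2.395
endloop
endfacet
facet normal -0.847 -0.531 -0.037
outer loop
vertex 2.97 -2.564 -3.017
vertex 2.003 -1.061 -2.464
vertex 2.74 -2.076 -4.745
endloop
endfacet
facet normal 0.127 -0.270 0.955
outer loop
vertex 2.97 -2.564 -3.017
vertex 4.527 -1.586 -2.948
vertex 2.003 -1.061 -2.464
endloop
endfacet
facet normal 0.846 0.531 0.037
outer loop
vertex 3.56 -0.084 -2.395
vertex 4.527 -1.586 -2.948
vertex 3.33 0.404 -4.123
endloop
endfacet
facet normal -0.127 0.270 -0.955
outer loop
vertex 4.297 -1.099 -4.676
vertex 2.74 -2.076 -4.745
vertex 3.33 0.404 -4.123
endloop
endfacet
facet normal 0.847 0.531 0.037
outer loop
vertex 3.33 0.404 -4.123
vertex 4.527 -1.586 -2.948
vertex 4.297 -1.099 -4.676
endloop
endfacet
facet normal 0.517 -0.803 -0.296
outer loop
vertex 4.297 -1.099 -4.676
vertex 2.97 -2.564 -3.017
vertex 2.74 -2.076 -4.745
endloop
endfacet
facet normal 0.518 -0.803 -0.295
outer loop
vertex 4.527 -1.586 -2.948
vertex 2.97 -2.564 -3.017
vertex 4.297 -1.099 -4.676
endloop
endfacet
facet normal -0.059 0.646 -0.761
outer loop
vertex 1.615 -0.497 -0.348
vertex 1.157 -0.958 -0.704
vertex 1.07 -0.401 -0.224
endloop
endfacet
facet normal 0.270 0.744 0.612
outer loop
vertex 1.615 -0.497 -0.348
vertex 1.07 -0.401 -0.224
vertex 1.7 -1.422 0.739
endloop
endfacet
facet normal 0.273 0.744 0.610
outer loop
vertex 1.7 -1.422 0.739
vertex 1.07 -0.401 -0.224
vertex 1.156 -1.325 0.864
endloop
endfacet
facet normal 0.060 -0.646 0.761
outer loop
vertex 1.7 -1.422 0.739
vertex 1.156 -1.325 0.864
vertex 1.243 -1.882 0.384
endloop
endfacet
facet normal -0.059 0.646 -0.761
outer loop
vertex 1.07 -0.401 -0.224
vertex 1.157 -0.958 -0.704
vertex 0.577 -0.631 -0.381
endloop
endfacet
facet normal -0.488 0.646 0.587
outer loop
vertex 1.07 -0.401 -0.224
vertex 0.577 -0.631 -0.381
vertex 1.156 -1.325 0.864
endloop
endfacet
facet normal -0.488 0.646 0.587
outer loop
vertex 1.156 -1.325 0.864
vertex 0.577 -0.631 -0.381
vertex 0.663 -1.555 0.707
endloop
endfacet
facet normal 0.059 -0.646 0.761
outer loop
vertex 1.156 -1.325 0.864
vertex 0.663 -1.555 0.707
vertex 1.243 -1.882 0.384
endloop
endfacet
facet normal -0.060 0.646 -0.761
outer loop
vertex 0.577 -0.631 -0.381
vertex 1.157 -0.958 -0.704
vertex 0.424 -1.053 -0.727
endloop
endfacet
facet normal -0.961 0.169 0.219
outer loop
vertex 0.577 -0.631 -0.381
vertex 0.424 -1.053 -0.727
vertex 0.663 -1.555 0.707
endloop
endfacet
facet normal -0.961 0.170 0.220
outer loop
vertex 0.663 -1.555 0.707
vertex 0.424 -1.053 -0.727
vertex 0.509 -1.977 0.361
endloop
endfacet
facet normal 0.060 -0.646 0.761
outer loop
vertex 0.663 -1.555 0.707
vertex 0.509 -1.977 0.361
vertex 1.243 -1.882 0.384
endloop
endfacet
facet normal -0.060 0.646 -0.761
outer loop
vertex 0.424 -1.053 -0.727
vertex 1.157 -0.958 -0.704
vertex 0.7 -1.418 -1.059
endloop
endfacet
facet normal -0.871 -0.406 -0.277
outer loop
vertex 0.424 -1.053 -0.727
vertex 0.7 -1.418 -1.059
vertex 0.509 -1.977 0.361
endloop
endfacet
facet normal -0.871 -0.405 -0.277
outer loop
vertex 0.509 -1.977 0.361
vertex 0.7 -1.418 -1.059
vertex 0.785 -2.343 0.028
endloop
endfacet
facet normal 0.060 -0.647 0.760
outer loop
vertex 0.509 -1.977 0.361
vertex 0.785 -2.343 0.028
vertex 1.243 -1.882 0.384
endloop
endfacet
facet normal -0.060 0.646 -0.761
outer loop
vertex 0.7 -1.418 -1.059
vertex 1.157 -0.958 -0.704
vertex 1.244 -1.515 -1.184
endloop
endfacet
facet normal -0.273 -0.743 -0.611
outer loop
vertex 0.7 -1.418 -1.059
vertex 1.244 -1.515 -1.184
vertex 0.785 -2.343 0.028
endloop
endfacet
facet normal -0.270 -0.744 -0.611
outer loop
vertex 0.785 -2.343 0.028
vertex 1.244 -1.515 -1.184
vertex 1.33 -2.439 -0.096
endloop
endfacet
facet normal 0.059 -0.646 0.761
outer loop
vertex 0.785 -2.343 0.028
vertex 1.33 -2.439 -0.096
vertex 1.243 -1.882 0.384
endloop
endfacet
facet normal -0.059 0.646 -0.761
outer loop
vertex 1.244 -1.515 -1.184
vertex 1.157 -0.958 -0.704
vertex 1.737 -1.285 -1.027
endloop
endfacet
facet normal 0.488 -0.646 -0.587
outer loop
vertex 1.244 -1.515 -1.184
vertex 1.737 -1.285 -1.027
vertex 1.33 -2.439 -0.096
endloop
endfacet
facet normal 0.488 -0.646 -0.587
outer loop
vertex 1.33 -2.439 -0.096
vertex 1.737 -1.285 -1.027
vertex 1.823 -2.209 0.061
endloop
endfacet
facet normal 0.059 -0.646 0.761
outer loop
vertex 1.33 -2.439 -0.096
vertex 1.823 -2.209 0.061
vertex 1.243 -1.882 0.384
endloop
endfacet
facet normal -0.060 0.646 -0.761
outer loop
vertex 1.737 -1.285 -1.027
vertex 1.157 -0.958 -0.704
vertex 1.891 -0.863 -0.681
endloop
endfacet
facet normal 0.961 -0.170 -0.220
outer loop
vertex 1.737 -1.285 -1.027
vertex 1.891 -0.863 -0.681
vertex 1.823 -2.209 0.061
endloop
endfacet
facet normal 0.961 -0.169 -0.219
outer loop
vertex 1.823 -2.209 0.061
vertex 1.891 -0.863 -0.681
vertex 1.976 -1.787 0.407
endloop
endfacet
facet normal 0.060 -0.646 0.761
outer loop
vertex 1.823 -2.209 0.061
vertex 1.976 -1.787 0.407
vertex 1.243 -1.882 0.384
endloop
endfacet
facet normal -0.060 0.647 -0.760
outer loop
vertex 1.891 -0.863 -0.681
vertex 1.157 -0.958 -0.704
vertex 1.615 -0.497 -0.348
endloop
endfacet
facet normal 0.871 0.406 0.276
outer loop
vertex 1.891 -0.863 -0.681
vertex 1.615 -0.497 -0.348
vertex 1.976 -1.787 0.407
endloop
endfacet
facet normal 0.871 0.406 0.277
outer loop
vertex 1.976 -1.787 0.407
vertex 1.615 -0.497 -0.348
vertex 1.7 -1.422 0.739
endloop
endfacet
facet normal 0.060 -0.646 0.761
outer loop
vertex 1.976 -1.787 0.407
vertex 1.7 -1.422 0.739
vertex 1.243 -1.882 0.384
endloop
endfacet

endsolid


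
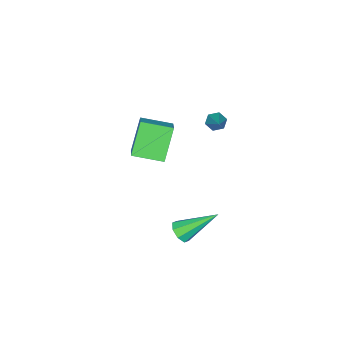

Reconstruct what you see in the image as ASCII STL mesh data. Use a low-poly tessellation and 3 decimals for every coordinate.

solid 
facet normal -0.494 0.845 -0.203
outer loop
vertex -3.375 -0.875 1.633
vertex -2.29 -0.629 0.02
vertex -4.36 -1.638 0.855
endloop
endfacet
facet normal -0.553 -0.125 0.823
outer loop
vertex -3.57 -2.991 1.18
vertex -3.375 -0.875 1.633
vertex -4.36 -1.638 0.855
endloop
endfacet
facet normal -0.494 0.845 -0.204
outer loop
vertex -4.36 -1.638 0.855
vertex -2.29 -0.629 0.02
vertex -3.275 -1.393 -0.759
endloop
endfacet
facet normal -0.671 -0.519 -0.530
outer loop
vertex -3.275 -1.393 -0.759
vertex -3.57 -2.991 1.18
vertex -4.36 -1.638 0.855
endloop
endfacet
facet normal 0.671 0.519 0.530
outer loop
vertex -3.375 -0.875 1.633
vertex -1.5 -1.982 0.345
vertex -2.29 -0.629 0.02
endloop
endfacet
facet normal -0.554 -0.125 0.823
outer loop
vertex -2.585 -2.227 1.959
vertex -3.375 -0.875 1.633
vertex -3.57 -2.991 1.18
endloop
endfacet
facet normal 0.671 0.520 0.530
outer loop
vertex -2.585 -2.227 1.959
vertex -1.5 -1.982 0.345
vertex -3.375 -0.875 1.633
endloop
endfacet
facet normal 0.554 0.126 -0.823
outer loop
vertex -2.29 -0.629 0.02
vertex -1.5 -1.982 0.345
vertex -3.275 -1.393 -0.759
endloop
endfacet
facet normal -0.670 -0.519 -0.530
outer loop
vertex -2.485 -2.745 -0.433
vertex -3.57 -2.991 1.18
vertex -3.275 -1.393 -0.759
endloop
endfacet
facet normal 0.554 0.125 -0.823
outer loop
vertex -3.275 -1.393 -0.759
vertex -1.5 -1.982 0.345
vertex -2.485 -2.745 -0.433
endloop
endfacet
facet normal 0.494 -0.845 0.204
outer loop
vertex -2.485 -2.745 -0.433
vertex -2.585 -2.227 1.959
vertex -3.57 -2.991 1.18
endloop
endfacet
facet normal 0.494 -0.845 0.204
outer loop
vertex -1.5 -1.982 0.345
vertex -2.585 -2.227 1.959
vertex -2.485 -2.745 -0.433
endloop
endfacet
facet normal 0.447 -0.644 -0.621
outer loop
vertex 2.208 3.756 0.067
vertex 1.857 3.296 0.292
vertex 1.801 3.704 -0.172
endloop
endfacet
facet normal 0.129 0.900 -0.416
outer loop
vertex 2.208 3.756 0.067
vertex 1.801 3.704 -0.172
vertex 0.923 4.644 1.588
endloop
endfacet
facet normal 0.448 -0.644 -0.620
outer loop
vertex 1.801 3.704 -0.172
vertex 1.857 3.296 0.292
vertex 1.428 3.413 -0.139
endloop
endfacet
facet normal -0.529 0.611 -0.590
outer loop
vertex 1.801 3.704 -0.172
vertex 1.428 3.413 -0.139
vertex 0.923 4.644 1.588
endloop
endfacet
facet normal 0.447 -0.644 -0.620
outer loop
vertex 1.428 3.413 -0.139
vertex 1.857 3.296 0.292
vertex 1.306 3.054 0.146
endloop
endfacet
facet normal -0.944 0.065 -0.322
outer loop
vertex 1.428 3.413 -0.139
vertex 1.306 3.054 0.146
vertex 0.923 4.644 1.588
endloop
endfacet
facet normal 0.447 -0.645 -0.620
outer loop
vertex 1.306 3.054 0.146
vertex 1.857 3.296 0.292
vertex 1.507 2.837 0.517
endloop
endfacet
facet normal -0.878 -0.420 0.230
outer loop
vertex 1.306 3.054 0.146
vertex 1.507 2.837 0.517
vertex 0.923 4.644 1.588
endloop
endfacet
facet normal 0.447 -0.645 -0.620
outer loop
vertex 1.507 2.837 0.517
vertex 1.857 3.296 0.292
vertex 1.913 2.889 0.756
endloop
endfacet
facet normal -0.366 -0.559 0.744
outer loop
vertex 1.507 2.837 0.517
vertex 1.913 2.889 0.756
vertex 0.923 4.644 1.588
endloop
endfacet
facet normal 0.448 -0.644 -0.619
outer loop
vertex 1.913 2.889 0.756
vertex 1.857 3.296 0.292
vertex 2.287 3.18 0.724
endloop
endfacet
facet normal 0.290 -0.272 0.918
outer loop
vertex 1.913 2.889 0.756
vertex 2.287 3.18 0.724
vertex 0.923 4.644 1.588
endloop
endfacet
facet normal 0.448 -0.645 -0.619
outer loop
vertex 2.287 3.18 0.724
vertex 1.857 3.296 0.292
vertex 2.409 3.539 0.438
endloop
endfacet
facet normal 0.708 0.277 0.649
outer loop
vertex 2.287 3.18 0.724
vertex 2.409 3.539 0.438
vertex 0.923 4.644 1.588
endloop
endfacet
facet normal 0.448 -0.645 -0.620
outer loop
vertex 2.409 3.539 0.438
vertex 1.857 3.296 0.292
vertex 2.208 3.756 0.067
endloop
endfacet
facet normal 0.641 0.761 0.098
outer loop
vertex 2.409 3.539 0.438
vertex 2.208 3.756 0.067
vertex 0.923 4.644 1.588
endloop
endfacet
facet normal -0.615 -0.525 -0.588
outer loop
vertex -4.098 0.836 1.814
vertex -4.434 0.776 2.219
vertex -4.481 1.193 1.896
endloop
endfacet
facet normal 0.460 0.636 -0.620
outer loop
vertex -4.098 0.836 1.814
vertex -4.481 1.193 1.896
vertex -3.346 1.704 3.261
endloop
endfacet
facet normal -0.615 -0.525 -0.588
outer loop
vertex -4.481 1.193 1.896
vertex -4.434 0.776 2.219
vertex -4.817 1.133 2.301
endloop
endfacet
facet normal -0.298 0.948 -0.107
outer loop
vertex -4.481 1.193 1.896
vertex -4.817 1.133 2.301
vertex -3.346 1.704 3.261
endloop
endfacet
facet normal -0.615 -0.524 -0.589
outer loop
vertex -4.817 1.133 2.301
vertex -4.434 0.776 2.219
vertex -4.771 0.716 2.624
endloop
endfacet
facet normal -0.604 0.445 0.661
outer loop
vertex -4.817 1.133 2.301
vertex -4.771 0.716 2.624
vertex -3.346 1.704 3.261
endloop
endfacet
facet normal -0.615 -0.524 -0.589
outer loop
vertex -4.771 0.716 2.624
vertex -4.434 0.776 2.219
vertex -4.388 0.359 2.542
endloop
endfacet
facet normal -0.151 -0.372 0.916
outer loop
vertex -4.771 0.716 2.624
vertex -4.388 0.359 2.542
vertex -3.346 1.704 3.261
endloop
endfacet
facet normal -0.616 -0.524 -0.589
outer loop
vertex -4.388 0.359 2.542
vertex -4.434 0.776 2.219
vertex -4.052 0.419 2.137
endloop
endfacet
facet normal 0.607 -0.685 0.402
outer loop
vertex -4.388 0.359 2.542
vertex -4.052 0.419 2.137
vertex -3.346 1.704 3.261
endloop
endfacet
facet normal -0.616 -0.524 -0.589
outer loop
vertex -4.052 0.419 2.137
vertex -4.434 0.776 2.219
vertex -4.098 0.836 1.814
endloop
endfacet
facet normal 0.913 -0.182 -0.365
outer loop
vertex -4.052 0.419 2.137
vertex -4.098 0.836 1.814
vertex -3.346 1.704 3.261
endloop
endfacet

endsolid


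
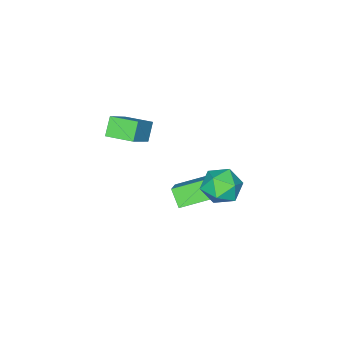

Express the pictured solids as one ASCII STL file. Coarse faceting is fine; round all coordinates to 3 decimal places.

solid 
facet normal -0.716 0.622 0.315
outer loop
vertex 1.879 1.567 -2.043
vertex 2.138 2.301 -2.903
vertex 0.669 0.723 -3.126
endloop
endfacet
facet normal -0.223 -0.633 0.742
outer loop
vertex 2.102 -0.521 -3.757
vertex 1.879 1.567 -2.043
vertex 0.669 0.723 -3.126
endloop
endfacet
facet normal -0.716 0.622 0.315
outer loop
vertex 0.669 0.723 -3.126
vertex 2.138 2.301 -2.903
vertex 0.928 1.457 -3.986
endloop
endfacet
facet normal -0.661 -0.461 -0.592
outer loop
vertex 0.928 1.457 -3.986
vertex 2.102 -0.521 -3.757
vertex 0.669 0.723 -3.126
endloop
endfacet
facet normal 0.661 0.461 0.592
outer loop
vertex 1.879 1.567 -2.043
vertex 3.571 1.057 -3.534
vertex 2.138 2.301 -2.903
endloop
endfacet
facet normal -0.223 -0.633 0.742
outer loop
vertex 3.312 0.323 -2.674
vertex 1.879 1.567 -2.043
vertex 2.102 -0.521 -3.757
endloop
endfacet
facet normal 0.661 0.461 0.592
outer loop
vertex 3.312 0.323 -2.674
vertex 3.571 1.057 -3.534
vertex 1.879 1.567 -2.043
endloop
endfacet
facet normal 0.223 0.633 -0.742
outer loop
vertex 2.138 2.301 -2.903
vertex 3.571 1.057 -3.534
vertex 0.928 1.457 -3.986
endloop
endfacet
facet normal -0.661 -0.461 -0.592
outer loop
vertex 2.361 0.213 -4.617
vertex 2.102 -0.521 -3.757
vertex 0.928 1.457 -3.986
endloop
endfacet
facet normal 0.223 0.633 -0.742
outer loop
vertex 0.928 1.457 -3.986
vertex 3.571 1.057 -3.534
vertex 2.361 0.213 -4.617
endloop
endfacet
facet normal 0.716 -0.622 -0.315
outer loop
vertex 2.361 0.213 -4.617
vertex 3.312 0.323 -2.674
vertex 2.102 -0.521 -3.757
endloop
endfacet
facet normal 0.716 -0.622 -0.315
outer loop
vertex 3.571 1.057 -3.534
vertex 3.312 0.323 -2.674
vertex 2.361 0.213 -4.617
endloop
endfacet
facet normal -0.562 0.577 0.593
outer loop
vertex 1.522 3.398 -1.456
vertex 1.796 2.749 -0.565
vertex 2.437 3.648 -0.832
endloop
endfacet
facet normal -0.294 0.954 0.049
outer loop
vertex 1.522 3.398 -1.456
vertex 2.437 3.648 -0.832
vertex 2.484 3.721 -1.964
endloop
endfacet
facet normal -0.513 0.652 -0.558
outer loop
vertex 1.522 3.398 -1.456
vertex 2.484 3.721 -1.964
vertex 1.872 2.869 -2.397
endloop
endfacet
facet normal -0.917 0.087 -0.390
outer loop
vertex 1.522 3.398 -1.456
vertex 1.872 2.869 -2.397
vertex 1.447 2.268 -1.533
endloop
endfacet
facet normal -0.946 0.041 0.321
outer loop
vertex 1.522 3.398 -1.456
vertex 1.447 2.268 -1.533
vertex 1.796 2.749 -0.565
endloop
endfacet
facet normal 0.418 0.905 0.076
outer loop
vertex 2.484 3.721 -1.964
vertex 2.437 3.648 -0.832
vertex 3.353 3.272 -1.387
endloop
endfacet
facet normal -0.015 0.295 0.956
outer loop
vertex 2.437 3.648 -0.832
vertex 1.796 2.749 -0.565
vertex 2.928 2.671 -0.523
endloop
endfacet
facet normal -0.638 -0.573 0.515
outer loop
vertex 1.796 2.749 -0.565
vertex 1.447 2.268 -1.533
vertex 2.316 1.819 -0.956
endloop
endfacet
facet normal -0.590 -0.498 -0.636
outer loop
vertex 1.447 2.268 -1.533
vertex 1.872 2.869 -2.397
vertex 2.363 1.892 -2.088
endloop
endfacet
facet normal 0.062 0.416 -0.907
outer loop
vertex 1.872 2.869 -2.397
vertex 2.484 3.721 -1.964
vertex 3.004 2.791 -2.355
endloop
endfacet
facet normal 0.917 -0.087 0.390
outer loop
vertex 3.278 2.142 -1.464
vertex 3.353 3.272 -1.387
vertex 2.928 2.671 -0.523
endloop
endfacet
facet normal 0.513 -0.652 0.558
outer loop
vertex 3.278 2.142 -1.464
vertex 2.928 2.671 -0.523
vertex 2.316 1.819 -0.956
endloop
endfacet
facet normal 0.294 -0.954 -0.049
outer loop
vertex 3.278 2.142 -1.464
vertex 2.316 1.819 -0.956
vertex 2.363 1.892 -2.088
endloop
endfacet
facet normal 0.562 -0.577 -0.593
outer loop
vertex 3.278 2.142 -1.464
vertex 2.363 1.892 -2.088
vertex 3.004 2.791 -2.355
endloop
endfacet
facet normal 0.946 -0.041 -0.321
outer loop
vertex 3.278 2.142 -1.464
vertex 3.004 2.791 -2.355
vertex 3.353 3.272 -1.387
endloop
endfacet
facet normal 0.590 0.498 0.636
outer loop
vertex 2.928 2.671 -0.523
vertex 3.353 3.272 -1.387
vertex 2.437 3.648 -0.832
endloop
endfacet
facet normal -0.062 -0.416 0.907
outer loop
vertex 2.316 1.819 -0.956
vertex 2.928 2.671 -0.523
vertex 1.796 2.749 -0.565
endloop
endfacet
facet normal -0.418 -0.905 -0.076
outer loop
vertex 2.363 1.892 -2.088
vertex 2.316 1.819 -0.956
vertex 1.447 2.268 -1.533
endloop
endfacet
facet normal 0.015 -0.295 -0.956
outer loop
vertex 3.004 2.791 -2.355
vertex 2.363 1.892 -2.088
vertex 1.872 2.869 -2.397
endloop
endfacet
facet normal 0.638 0.573 -0.515
outer loop
vertex 3.353 3.272 -1.387
vertex 3.004 2.791 -2.355
vertex 2.484 3.721 -1.964
endloop
endfacet
facet normal -0.743 -0.194 -0.640
outer loop
vertex 1.362 -4.583 -1.274
vertex 0.871 -3.129 -1.144
vertex 2.068 -4.263 -2.19
endloop
endfacet
facet normal 0.319 -0.944 -0.084
outer loop
vertex 3.569 -3.871 -0.896
vertex 1.362 -4.583 -1.274
vertex 2.068 -4.263 -2.19
endloop
endfacet
facet normal -0.743 -0.194 -0.640
outer loop
vertex 2.068 -4.263 -2.19
vertex 0.871 -3.129 -1.144
vertex 1.577 -2.809 -2.06
endloop
endfacet
facet normal 0.588 0.267 -0.763
outer loop
vertex 1.577 -2.809 -2.06
vertex 3.569 -3.871 -0.896
vertex 2.068 -4.263 -2.19
endloop
endfacet
facet normal -0.588 -0.267 0.763
outer loop
vertex 1.362 -4.583 -1.274
vertex 2.372 -2.737 0.15
vertex 0.871 -3.129 -1.144
endloop
endfacet
facet normal 0.319 -0.944 -0.084
outer loop
vertex 2.863 -4.191 0.02
vertex 1.362 -4.583 -1.274
vertex 3.569 -3.871 -0.896
endloop
endfacet
facet normal -0.588 -0.267 0.763
outer loop
vertex 2.863 -4.191 0.02
vertex 2.372 -2.737 0.15
vertex 1.362 -4.583 -1.274
endloop
endfacet
facet normal -0.319 0.944 0.084
outer loop
vertex 0.871 -3.129 -1.144
vertex 2.372 -2.737 0.15
vertex 1.577 -2.809 -2.06
endloop
endfacet
facet normal 0.588 0.267 -0.763
outer loop
vertex 3.078 -2.417 -0.766
vertex 3.569 -3.871 -0.896
vertex 1.577 -2.809 -2.06
endloop
endfacet
facet normal -0.319 0.944 0.084
outer loop
vertex 1.577 -2.809 -2.06
vertex 2.372 -2.737 0.15
vertex 3.078 -2.417 -0.766
endloop
endfacet
facet normal 0.743 0.194 0.640
outer loop
vertex 3.078 -2.417 -0.766
vertex 2.863 -4.191 0.02
vertex 3.569 -3.871 -0.896
endloop
endfacet
facet normal 0.743 0.194 0.640
outer loop
vertex 2.372 -2.737 0.15
vertex 2.863 -4.191 0.02
vertex 3.078 -2.417 -0.766
endloop
endfacet

endsolid


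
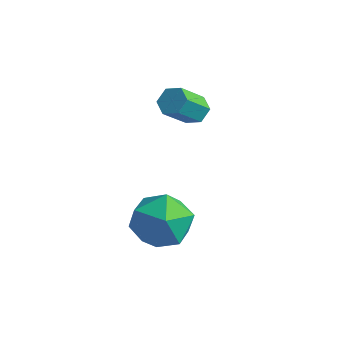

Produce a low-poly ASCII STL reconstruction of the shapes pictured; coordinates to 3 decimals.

solid 
facet normal -0.958 0.070 -0.277
outer loop
vertex -1.621 0.2 -0.312
vertex -1.782 -0.852 -0.019
vertex -1.936 -0.044 0.718
endloop
endfacet
facet normal -0.712 0.700 -0.052
outer loop
vertex -1.621 0.2 -0.312
vertex -1.936 -0.044 0.718
vertex -1.165 0.727 0.545
endloop
endfacet
facet normal -0.152 0.876 -0.458
outer loop
vertex -1.621 0.2 -0.312
vertex -1.165 0.727 0.545
vertex -0.534 0.395 -0.299
endloop
endfacet
facet normal -0.052 0.354 -0.934
outer loop
vertex -1.621 0.2 -0.312
vertex -0.534 0.395 -0.299
vertex -0.916 -0.58 -0.647
endloop
endfacet
facet normal -0.551 -0.145 -0.822
outer loop
vertex -1.621 0.2 -0.312
vertex -0.916 -0.58 -0.647
vertex -1.782 -0.852 -0.019
endloop
endfacet
facet normal -0.481 0.620 0.619
outer loop
vertex -1.165 0.727 0.545
vertex -1.936 -0.044 0.718
vertex -1.044 0.0 1.367
endloop
endfacet
facet normal -0.880 -0.400 0.255
outer loop
vertex -1.936 -0.044 0.718
vertex -1.782 -0.852 -0.019
vertex -1.426 -0.975 1.019
endloop
endfacet
facet normal -0.221 -0.746 -0.628
outer loop
vertex -1.782 -0.852 -0.019
vertex -0.916 -0.58 -0.647
vertex -0.795 -1.307 0.175
endloop
endfacet
facet normal 0.585 0.059 -0.809
outer loop
vertex -0.916 -0.58 -0.647
vertex -0.534 0.395 -0.299
vertex -0.024 -0.536 0.002
endloop
endfacet
facet normal 0.425 0.905 -0.038
outer loop
vertex -0.534 0.395 -0.299
vertex -1.165 0.727 0.545
vertex -0.178 0.272 0.739
endloop
endfacet
facet normal 0.052 -0.354 0.934
outer loop
vertex -0.339 -0.78 1.032
vertex -1.044 0.0 1.367
vertex -1.426 -0.975 1.019
endloop
endfacet
facet normal 0.152 -0.876 0.458
outer loop
vertex -0.339 -0.78 1.032
vertex -1.426 -0.975 1.019
vertex -0.795 -1.307 0.175
endloop
endfacet
facet normal 0.712 -0.700 0.052
outer loop
vertex -0.339 -0.78 1.032
vertex -0.795 -1.307 0.175
vertex -0.024 -0.536 0.002
endloop
endfacet
facet normal 0.958 -0.070 0.277
outer loop
vertex -0.339 -0.78 1.032
vertex -0.024 -0.536 0.002
vertex -0.178 0.272 0.739
endloop
endfacet
facet normal 0.551 0.145 0.822
outer loop
vertex -0.339 -0.78 1.032
vertex -0.178 0.272 0.739
vertex -1.044 0.0 1.367
endloop
endfacet
facet normal -0.585 -0.059 0.809
outer loop
vertex -1.426 -0.975 1.019
vertex -1.044 0.0 1.367
vertex -1.936 -0.044 0.718
endloop
endfacet
facet normal -0.425 -0.905 0.038
outer loop
vertex -0.795 -1.307 0.175
vertex -1.426 -0.975 1.019
vertex -1.782 -0.852 -0.019
endloop
endfacet
facet normal 0.481 -0.620 -0.619
outer loop
vertex -0.024 -0.536 0.002
vertex -0.795 -1.307 0.175
vertex -0.916 -0.58 -0.647
endloop
endfacet
facet normal 0.880 0.400 -0.255
outer loop
vertex -0.178 0.272 0.739
vertex -0.024 -0.536 0.002
vertex -0.534 0.395 -0.299
endloop
endfacet
facet normal 0.221 0.746 0.628
outer loop
vertex -1.044 0.0 1.367
vertex -0.178 0.272 0.739
vertex -1.165 0.727 0.545
endloop
endfacet
facet normal 0.059 0.726 -0.685
outer loop
vertex -2.485 3.494 2.554
vertex -2.981 3.339 2.347
vertex -2.956 3.722 2.755
endloop
endfacet
facet normal 0.539 0.556 0.633
outer loop
vertex -2.485 3.494 2.554
vertex -2.956 3.722 2.755
vertex -2.562 2.537 3.46
endloop
endfacet
facet normal 0.538 0.556 0.634
outer loop
vertex -2.562 2.537 3.46
vertex -2.956 3.722 2.755
vertex -3.033 2.765 3.66
endloop
endfacet
facet normal -0.059 -0.724 0.687
outer loop
vertex -2.562 2.537 3.46
vertex -3.033 2.765 3.66
vertex -3.059 2.381 3.253
endloop
endfacet
facet normal 0.059 0.726 -0.685
outer loop
vertex -2.956 3.722 2.755
vertex -2.981 3.339 2.347
vertex -3.452 3.566 2.547
endloop
endfacet
facet normal -0.460 0.629 0.626
outer loop
vertex -2.956 3.722 2.755
vertex -3.452 3.566 2.547
vertex -3.033 2.765 3.66
endloop
endfacet
facet normal -0.459 0.630 0.626
outer loop
vertex -3.033 2.765 3.66
vertex -3.452 3.566 2.547
vertex -3.53 2.609 3.453
endloop
endfacet
facet normal -0.059 -0.724 0.687
outer loop
vertex -3.033 2.765 3.66
vertex -3.53 2.609 3.453
vertex -3.059 2.381 3.253
endloop
endfacet
facet normal 0.058 0.725 -0.686
outer loop
vertex -3.452 3.566 2.547
vertex -2.981 3.339 2.347
vertex -3.478 3.183 2.14
endloop
endfacet
facet normal -0.997 0.075 -0.007
outer loop
vertex -3.452 3.566 2.547
vertex -3.478 3.183 2.14
vertex -3.53 2.609 3.453
endloop
endfacet
facet normal -0.997 0.073 -0.008
outer loop
vertex -3.53 2.609 3.453
vertex -3.478 3.183 2.14
vertex -3.555 2.226 3.046
endloop
endfacet
facet normal -0.060 -0.725 0.686
outer loop
vertex -3.53 2.609 3.453
vertex -3.555 2.226 3.046
vertex -3.059 2.381 3.253
endloop
endfacet
facet normal 0.059 0.724 -0.687
outer loop
vertex -3.478 3.183 2.14
vertex -2.981 3.339 2.347
vertex -3.007 2.955 1.94
endloop
endfacet
facet normal -0.538 -0.556 -0.633
outer loop
vertex -3.478 3.183 2.14
vertex -3.007 2.955 1.94
vertex -3.555 2.226 3.046
endloop
endfacet
facet normal -0.539 -0.555 -0.633
outer loop
vertex -3.555 2.226 3.046
vertex -3.007 2.955 1.94
vertex -3.084 1.998 2.845
endloop
endfacet
facet normal -0.059 -0.726 0.685
outer loop
vertex -3.555 2.226 3.046
vertex -3.084 1.998 2.845
vertex -3.059 2.381 3.253
endloop
endfacet
facet normal 0.059 0.724 -0.687
outer loop
vertex -3.007 2.955 1.94
vertex -2.981 3.339 2.347
vertex -2.51 3.111 2.147
endloop
endfacet
facet normal 0.459 -0.630 -0.627
outer loop
vertex -3.007 2.955 1.94
vertex -2.51 3.111 2.147
vertex -3.084 1.998 2.845
endloop
endfacet
facet normal 0.460 -0.630 -0.626
outer loop
vertex -3.084 1.998 2.845
vertex -2.51 3.111 2.147
vertex -2.588 2.154 3.053
endloop
endfacet
facet normal -0.059 -0.726 0.685
outer loop
vertex -3.084 1.998 2.845
vertex -2.588 2.154 3.053
vertex -3.059 2.381 3.253
endloop
endfacet
facet normal 0.060 0.725 -0.686
outer loop
vertex -2.51 3.111 2.147
vertex -2.981 3.339 2.347
vertex -2.485 3.494 2.554
endloop
endfacet
facet normal 0.997 -0.074 0.008
outer loop
vertex -2.51 3.111 2.147
vertex -2.485 3.494 2.554
vertex -2.588 2.154 3.053
endloop
endfacet
facet normal 0.997 -0.074 0.006
outer loop
vertex -2.588 2.154 3.053
vertex -2.485 3.494 2.554
vertex -2.562 2.537 3.46
endloop
endfacet
facet normal -0.058 -0.725 0.686
outer loop
vertex -2.588 2.154 3.053
vertex -2.562 2.537 3.46
vertex -3.059 2.381 3.253
endloop
endfacet

endsolid


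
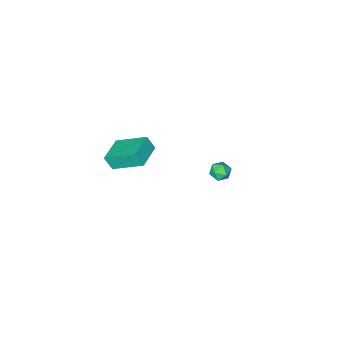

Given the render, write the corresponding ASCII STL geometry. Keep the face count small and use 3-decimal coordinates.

solid 
facet normal 0.335 0.548 0.766
outer loop
vertex -3.003 -2.444 -3.422
vertex -3.149 -2.911 -3.024
vertex -2.577 -2.89 -3.289
endloop
endfacet
facet normal 0.688 0.707 0.165
outer loop
vertex -3.003 -2.444 -3.422
vertex -2.577 -2.89 -3.289
vertex -2.645 -2.685 -3.882
endloop
endfacet
facet normal 0.212 0.924 -0.319
outer loop
vertex -3.003 -2.444 -3.422
vertex -2.645 -2.685 -3.882
vertex -3.259 -2.579 -3.983
endloop
endfacet
facet normal -0.436 0.900 -0.018
outer loop
vertex -3.003 -2.444 -3.422
vertex -3.259 -2.579 -3.983
vertex -3.57 -2.719 -3.452
endloop
endfacet
facet normal -0.358 0.668 0.652
outer loop
vertex -3.003 -2.444 -3.422
vertex -3.57 -2.719 -3.452
vertex -3.149 -2.911 -3.024
endloop
endfacet
facet normal 0.991 0.106 -0.077
outer loop
vertex -2.645 -2.685 -3.882
vertex -2.577 -2.89 -3.289
vertex -2.57 -3.301 -3.768
endloop
endfacet
facet normal 0.420 -0.147 0.895
outer loop
vertex -2.577 -2.89 -3.289
vertex -3.149 -2.911 -3.024
vertex -2.881 -3.441 -3.237
endloop
endfacet
facet normal -0.702 0.046 0.711
outer loop
vertex -3.149 -2.911 -3.024
vertex -3.57 -2.719 -3.452
vertex -3.495 -3.335 -3.338
endloop
endfacet
facet normal -0.827 0.421 -0.373
outer loop
vertex -3.57 -2.719 -3.452
vertex -3.259 -2.579 -3.983
vertex -3.563 -3.13 -3.931
endloop
endfacet
facet normal 0.221 0.458 -0.861
outer loop
vertex -3.259 -2.579 -3.983
vertex -2.645 -2.685 -3.882
vertex -2.991 -3.109 -4.196
endloop
endfacet
facet normal 0.436 -0.900 0.018
outer loop
vertex -3.137 -3.576 -3.798
vertex -2.57 -3.301 -3.768
vertex -2.881 -3.441 -3.237
endloop
endfacet
facet normal -0.212 -0.924 0.319
outer loop
vertex -3.137 -3.576 -3.798
vertex -2.881 -3.441 -3.237
vertex -3.495 -3.335 -3.338
endloop
endfacet
facet normal -0.688 -0.707 -0.165
outer loop
vertex -3.137 -3.576 -3.798
vertex -3.495 -3.335 -3.338
vertex -3.563 -3.13 -3.931
endloop
endfacet
facet normal -0.335 -0.548 -0.766
outer loop
vertex -3.137 -3.576 -3.798
vertex -3.563 -3.13 -3.931
vertex -2.991 -3.109 -4.196
endloop
endfacet
facet normal 0.358 -0.668 -0.652
outer loop
vertex -3.137 -3.576 -3.798
vertex -2.991 -3.109 -4.196
vertex -2.57 -3.301 -3.768
endloop
endfacet
facet normal 0.827 -0.421 0.373
outer loop
vertex -2.881 -3.441 -3.237
vertex -2.57 -3.301 -3.768
vertex -2.577 -2.89 -3.289
endloop
endfacet
facet normal -0.221 -0.458 0.861
outer loop
vertex -3.495 -3.335 -3.338
vertex -2.881 -3.441 -3.237
vertex -3.149 -2.911 -3.024
endloop
endfacet
facet normal -0.991 -0.106 0.077
outer loop
vertex -3.563 -3.13 -3.931
vertex -3.495 -3.335 -3.338
vertex -3.57 -2.719 -3.452
endloop
endfacet
facet normal -0.420 0.147 -0.895
outer loop
vertex -2.991 -3.109 -4.196
vertex -3.563 -3.13 -3.931
vertex -3.259 -2.579 -3.983
endloop
endfacet
facet normal 0.702 -0.046 -0.711
outer loop
vertex -2.57 -3.301 -3.768
vertex -2.991 -3.109 -4.196
vertex -2.645 -2.685 -3.882
endloop
endfacet
facet normal -0.260 0.445 -0.857
outer loop
vertex 2.273 -1.502 3.388
vertex 3.505 -0.795 3.381
vertex 3.08 -2.916 2.408
endloop
endfacet
facet normal -0.867 -0.498 0.004
outer loop
vertex 3.295 -3.285 3.119
vertex 2.273 -1.502 3.388
vertex 3.08 -2.916 2.408
endloop
endfacet
facet normal -0.261 0.445 -0.857
outer loop
vertex 3.08 -2.916 2.408
vertex 3.505 -0.795 3.381
vertex 4.311 -2.209 2.401
endloop
endfacet
facet normal 0.425 -0.745 -0.515
outer loop
vertex 4.311 -2.209 2.401
vertex 3.295 -3.285 3.119
vertex 3.08 -2.916 2.408
endloop
endfacet
facet normal -0.424 0.745 0.515
outer loop
vertex 2.273 -1.502 3.388
vertex 3.72 -1.164 4.092
vertex 3.505 -0.795 3.381
endloop
endfacet
facet normal -0.867 -0.498 0.005
outer loop
vertex 2.489 -1.871 4.099
vertex 2.273 -1.502 3.388
vertex 3.295 -3.285 3.119
endloop
endfacet
facet normal -0.425 0.744 0.515
outer loop
vertex 2.489 -1.871 4.099
vertex 3.72 -1.164 4.092
vertex 2.273 -1.502 3.388
endloop
endfacet
facet normal 0.868 0.497 -0.004
outer loop
vertex 3.505 -0.795 3.381
vertex 3.72 -1.164 4.092
vertex 4.311 -2.209 2.401
endloop
endfacet
facet normal 0.424 -0.745 -0.515
outer loop
vertex 4.527 -2.578 3.112
vertex 3.295 -3.285 3.119
vertex 4.311 -2.209 2.401
endloop
endfacet
facet normal 0.867 0.498 -0.005
outer loop
vertex 4.311 -2.209 2.401
vertex 3.72 -1.164 4.092
vertex 4.527 -2.578 3.112
endloop
endfacet
facet normal 0.260 -0.445 0.857
outer loop
vertex 4.527 -2.578 3.112
vertex 2.489 -1.871 4.099
vertex 3.295 -3.285 3.119
endloop
endfacet
facet normal 0.261 -0.445 0.857
outer loop
vertex 3.72 -1.164 4.092
vertex 2.489 -1.871 4.099
vertex 4.527 -2.578 3.112
endloop
endfacet

endsolid


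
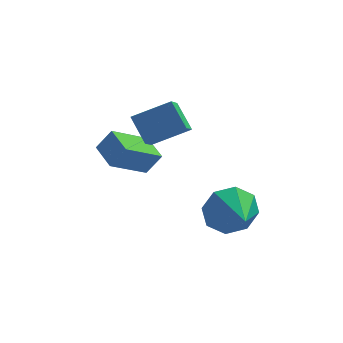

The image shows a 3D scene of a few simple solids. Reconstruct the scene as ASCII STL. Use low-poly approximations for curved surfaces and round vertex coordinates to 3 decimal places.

solid 
facet normal -0.885 -0.127 -0.447
outer loop
vertex -1.61 -0.58 -1.388
vertex -2.113 0.085 -0.581
vertex -1.462 0.133 -1.883
endloop
endfacet
facet normal 0.433 -0.573 -0.696
outer loop
vertex -0.187 0.315 -1.239
vertex -1.61 -0.58 -1.388
vertex -1.462 0.133 -1.883
endloop
endfacet
facet normal -0.885 -0.127 -0.447
outer loop
vertex -1.462 0.133 -1.883
vertex -2.113 0.085 -0.581
vertex -1.965 0.798 -1.076
endloop
endfacet
facet normal 0.168 0.810 -0.562
outer loop
vertex -1.965 0.798 -1.076
vertex -0.187 0.315 -1.239
vertex -1.462 0.133 -1.883
endloop
endfacet
facet normal -0.168 -0.810 0.562
outer loop
vertex -1.61 -0.58 -1.388
vertex -0.838 0.267 0.063
vertex -2.113 0.085 -0.581
endloop
endfacet
facet normal 0.433 -0.573 -0.696
outer loop
vertex -0.335 -0.398 -0.744
vertex -1.61 -0.58 -1.388
vertex -0.187 0.315 -1.239
endloop
endfacet
facet normal -0.168 -0.810 0.562
outer loop
vertex -0.335 -0.398 -0.744
vertex -0.838 0.267 0.063
vertex -1.61 -0.58 -1.388
endloop
endfacet
facet normal -0.433 0.573 0.696
outer loop
vertex -2.113 0.085 -0.581
vertex -0.838 0.267 0.063
vertex -1.965 0.798 -1.076
endloop
endfacet
facet normal 0.168 0.810 -0.562
outer loop
vertex -0.69 0.98 -0.432
vertex -0.187 0.315 -1.239
vertex -1.965 0.798 -1.076
endloop
endfacet
facet normal -0.433 0.573 0.696
outer loop
vertex -1.965 0.798 -1.076
vertex -0.838 0.267 0.063
vertex -0.69 0.98 -0.432
endloop
endfacet
facet normal 0.885 0.127 0.447
outer loop
vertex -0.69 0.98 -0.432
vertex -0.335 -0.398 -0.744
vertex -0.187 0.315 -1.239
endloop
endfacet
facet normal 0.885 0.127 0.447
outer loop
vertex -0.838 0.267 0.063
vertex -0.335 -0.398 -0.744
vertex -0.69 0.98 -0.432
endloop
endfacet
facet normal -0.317 0.901 -0.295
outer loop
vertex 1.64 -1.62 -4.539
vertex 1.108 -1.55 -3.755
vertex 1.998 -1.313 -3.986
endloop
endfacet
facet normal 0.861 -0.365 -0.354
outer loop
vertex 1.64 -1.62 -4.539
vertex 1.998 -1.313 -3.986
vertex 1.592 -2.93 -3.305
endloop
endfacet
facet normal -0.317 0.902 -0.295
outer loop
vertex 1.998 -1.313 -3.986
vertex 1.108 -1.55 -3.755
vertex 1.836 -1.145 -3.298
endloop
endfacet
facet normal 0.957 -0.132 0.258
outer loop
vertex 1.998 -1.313 -3.986
vertex 1.836 -1.145 -3.298
vertex 1.592 -2.93 -3.305
endloop
endfacet
facet normal -0.317 0.902 -0.294
outer loop
vertex 1.836 -1.145 -3.298
vertex 1.108 -1.55 -3.755
vertex 1.246 -1.215 -2.877
endloop
endfacet
facet normal 0.585 -0.083 0.806
outer loop
vertex 1.836 -1.145 -3.298
vertex 1.246 -1.215 -2.877
vertex 1.592 -2.93 -3.305
endloop
endfacet
facet normal -0.317 0.902 -0.294
outer loop
vertex 1.246 -1.215 -2.877
vertex 1.108 -1.55 -3.755
vertex 0.576 -1.481 -2.971
endloop
endfacet
facet normal -0.037 -0.249 0.968
outer loop
vertex 1.246 -1.215 -2.877
vertex 0.576 -1.481 -2.971
vertex 1.592 -2.93 -3.305
endloop
endfacet
facet normal -0.316 0.902 -0.294
outer loop
vertex 0.576 -1.481 -2.971
vertex 1.108 -1.55 -3.755
vertex 0.217 -1.787 -3.524
endloop
endfacet
facet normal -0.545 -0.532 0.648
outer loop
vertex 0.576 -1.481 -2.971
vertex 0.217 -1.787 -3.524
vertex 1.592 -2.93 -3.305
endloop
endfacet
facet normal -0.316 0.902 -0.295
outer loop
vertex 0.217 -1.787 -3.524
vertex 1.108 -1.55 -3.755
vertex 0.38 -1.955 -4.213
endloop
endfacet
facet normal -0.642 -0.766 0.035
outer loop
vertex 0.217 -1.787 -3.524
vertex 0.38 -1.955 -4.213
vertex 1.592 -2.93 -3.305
endloop
endfacet
facet normal -0.317 0.902 -0.294
outer loop
vertex 0.38 -1.955 -4.213
vertex 1.108 -1.55 -3.755
vertex 0.969 -1.885 -4.633
endloop
endfacet
facet normal -0.270 -0.814 -0.514
outer loop
vertex 0.38 -1.955 -4.213
vertex 0.969 -1.885 -4.633
vertex 1.592 -2.93 -3.305
endloop
endfacet
facet normal -0.315 0.902 -0.294
outer loop
vertex 0.969 -1.885 -4.633
vertex 1.108 -1.55 -3.755
vertex 1.64 -1.62 -4.539
endloop
endfacet
facet normal 0.351 -0.649 -0.675
outer loop
vertex 0.969 -1.885 -4.633
vertex 1.64 -1.62 -4.539
vertex 1.592 -2.93 -3.305
endloop
endfacet
facet normal -0.561 -0.088 -0.823
outer loop
vertex -2.734 -0.548 -2.483
vertex -3.259 0.384 -2.225
vertex -1.645 0.297 -3.316
endloop
endfacet
facet normal 0.478 -0.847 -0.235
outer loop
vertex -1.141 0.376 -2.575
vertex -2.734 -0.548 -2.483
vertex -1.645 0.297 -3.316
endloop
endfacet
facet normal -0.561 -0.089 -0.823
outer loop
vertex -1.645 0.297 -3.316
vertex -3.259 0.384 -2.225
vertex -2.171 1.228 -3.058
endloop
endfacet
facet normal 0.677 0.525 -0.516
outer loop
vertex -2.171 1.228 -3.058
vertex -1.141 0.376 -2.575
vertex -1.645 0.297 -3.316
endloop
endfacet
facet normal -0.677 -0.524 0.516
outer loop
vertex -2.734 -0.548 -2.483
vertex -2.755 0.463 -1.484
vertex -3.259 0.384 -2.225
endloop
endfacet
facet normal 0.478 -0.847 -0.234
outer loop
vertex -2.229 -0.468 -1.742
vertex -2.734 -0.548 -2.483
vertex -1.141 0.376 -2.575
endloop
endfacet
facet normal -0.676 -0.525 0.517
outer loop
vertex -2.229 -0.468 -1.742
vertex -2.755 0.463 -1.484
vertex -2.734 -0.548 -2.483
endloop
endfacet
facet normal -0.477 0.847 0.234
outer loop
vertex -3.259 0.384 -2.225
vertex -2.755 0.463 -1.484
vertex -2.171 1.228 -3.058
endloop
endfacet
facet normal 0.676 0.524 -0.518
outer loop
vertex -1.666 1.308 -2.317
vertex -1.141 0.376 -2.575
vertex -2.171 1.228 -3.058
endloop
endfacet
facet normal -0.478 0.847 0.234
outer loop
vertex -2.171 1.228 -3.058
vertex -2.755 0.463 -1.484
vertex -1.666 1.308 -2.317
endloop
endfacet
facet normal 0.561 0.088 0.823
outer loop
vertex -1.666 1.308 -2.317
vertex -2.229 -0.468 -1.742
vertex -1.141 0.376 -2.575
endloop
endfacet
facet normal 0.561 0.089 0.823
outer loop
vertex -2.755 0.463 -1.484
vertex -2.229 -0.468 -1.742
vertex -1.666 1.308 -2.317
endloop
endfacet

endsolid
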